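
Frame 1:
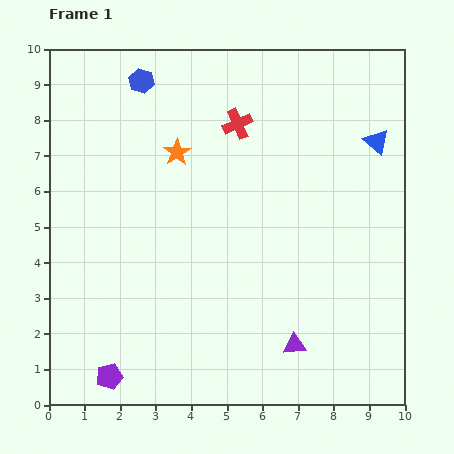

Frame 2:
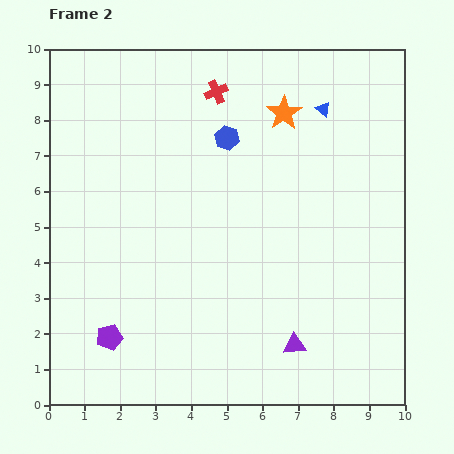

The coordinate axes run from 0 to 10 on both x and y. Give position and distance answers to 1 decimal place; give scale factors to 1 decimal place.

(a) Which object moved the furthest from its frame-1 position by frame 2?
the orange star

(moved 3.2; next 2.9)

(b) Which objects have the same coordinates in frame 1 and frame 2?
the purple triangle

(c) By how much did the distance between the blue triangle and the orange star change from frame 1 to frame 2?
-4.5

Distance in frame 1: 5.6. Distance in frame 2: 1.1.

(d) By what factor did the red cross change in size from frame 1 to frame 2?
0.8×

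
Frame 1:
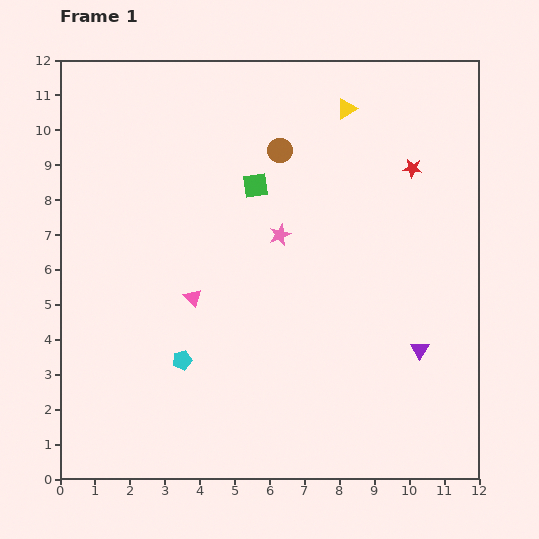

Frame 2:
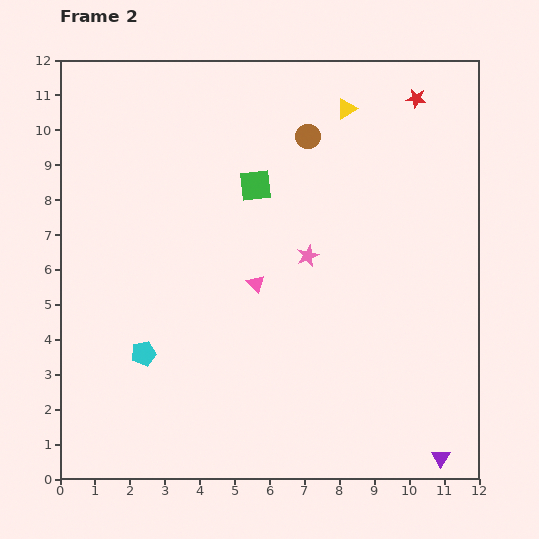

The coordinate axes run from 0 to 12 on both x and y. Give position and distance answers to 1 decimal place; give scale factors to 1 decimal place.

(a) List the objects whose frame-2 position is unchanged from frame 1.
the green square, the yellow triangle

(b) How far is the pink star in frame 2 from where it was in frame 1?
1.0

The pink star moved from (6.3, 7.0) to (7.1, 6.4), a distance of √(0.8² + 0.6²) ≈ 1.0.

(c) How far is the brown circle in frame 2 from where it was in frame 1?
0.9

The brown circle moved from (6.3, 9.4) to (7.1, 9.8), a distance of √(0.8² + 0.4²) ≈ 0.9.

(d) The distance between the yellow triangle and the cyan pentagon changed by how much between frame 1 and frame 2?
+0.5

Distance in frame 1: 8.6. Distance in frame 2: 9.1.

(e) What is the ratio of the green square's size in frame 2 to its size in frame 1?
1.3×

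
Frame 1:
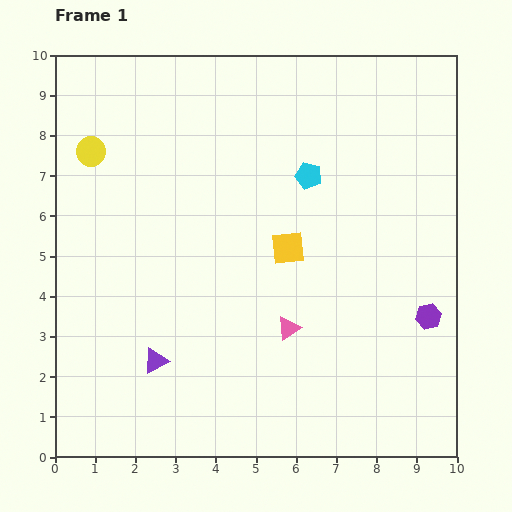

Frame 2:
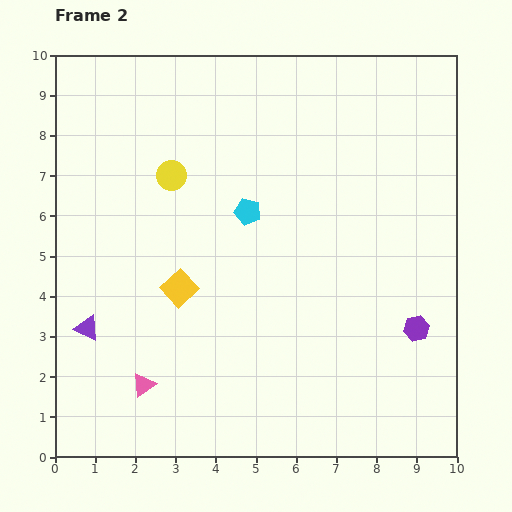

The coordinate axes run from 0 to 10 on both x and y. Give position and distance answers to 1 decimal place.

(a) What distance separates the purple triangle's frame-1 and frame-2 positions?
1.9

The purple triangle moved from (2.5, 2.4) to (0.8, 3.2), a distance of √(1.7² + 0.8²) ≈ 1.9.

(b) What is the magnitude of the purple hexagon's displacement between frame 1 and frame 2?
0.4

The purple hexagon moved from (9.3, 3.5) to (9.0, 3.2), a distance of √(0.3² + 0.3²) ≈ 0.4.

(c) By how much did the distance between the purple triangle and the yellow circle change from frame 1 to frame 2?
-1.1

Distance in frame 1: 5.4. Distance in frame 2: 4.3.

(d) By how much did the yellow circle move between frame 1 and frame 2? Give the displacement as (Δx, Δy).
(2.0, -0.6)

The yellow circle was at (0.9, 7.6) in frame 1 and (2.9, 7.0) in frame 2.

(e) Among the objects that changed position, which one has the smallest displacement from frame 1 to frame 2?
the purple hexagon

(moved 0.4)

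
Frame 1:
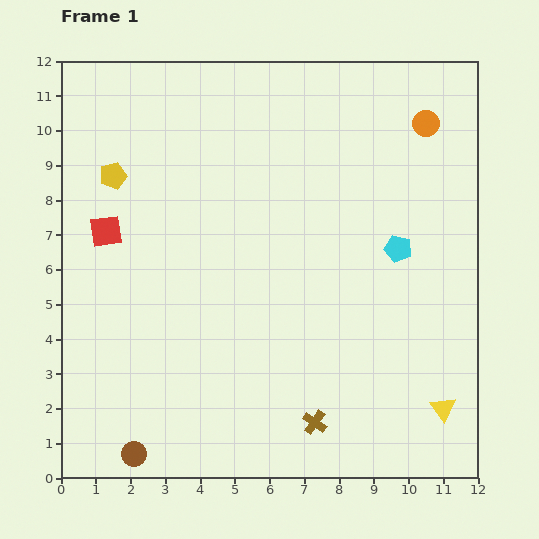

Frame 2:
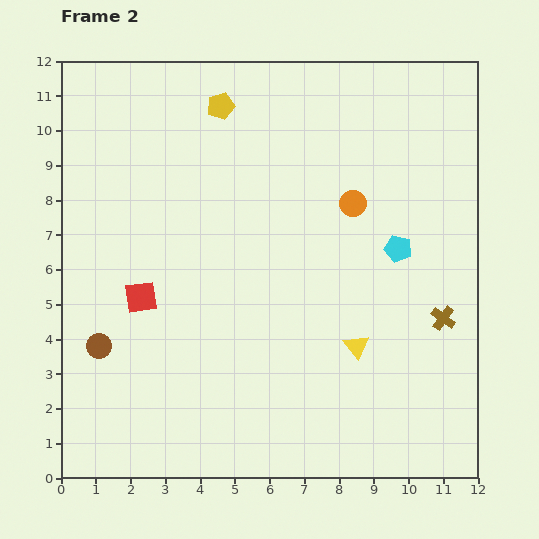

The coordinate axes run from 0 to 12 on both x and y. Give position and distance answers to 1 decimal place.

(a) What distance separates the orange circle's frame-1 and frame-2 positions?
3.1

The orange circle moved from (10.5, 10.2) to (8.4, 7.9), a distance of √(2.1² + 2.3²) ≈ 3.1.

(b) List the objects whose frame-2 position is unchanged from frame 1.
the cyan pentagon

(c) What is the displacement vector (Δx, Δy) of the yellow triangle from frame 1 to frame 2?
(-2.5, 1.8)

The yellow triangle was at (11.0, 2.0) in frame 1 and (8.5, 3.8) in frame 2.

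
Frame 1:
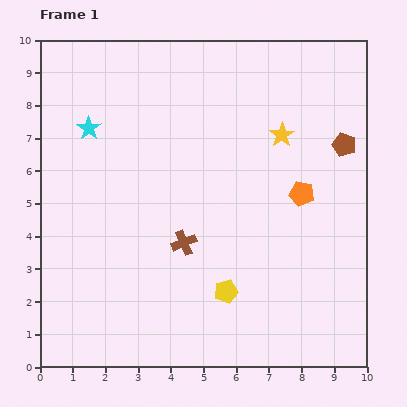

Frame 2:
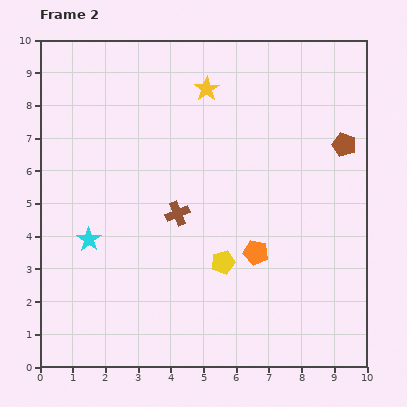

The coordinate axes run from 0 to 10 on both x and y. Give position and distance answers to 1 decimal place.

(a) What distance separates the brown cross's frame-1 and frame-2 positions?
0.9

The brown cross moved from (4.4, 3.8) to (4.2, 4.7), a distance of √(0.2² + 0.9²) ≈ 0.9.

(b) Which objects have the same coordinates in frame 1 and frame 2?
the brown pentagon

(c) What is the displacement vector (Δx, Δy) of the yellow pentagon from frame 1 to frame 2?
(-0.1, 0.9)

The yellow pentagon was at (5.7, 2.3) in frame 1 and (5.6, 3.2) in frame 2.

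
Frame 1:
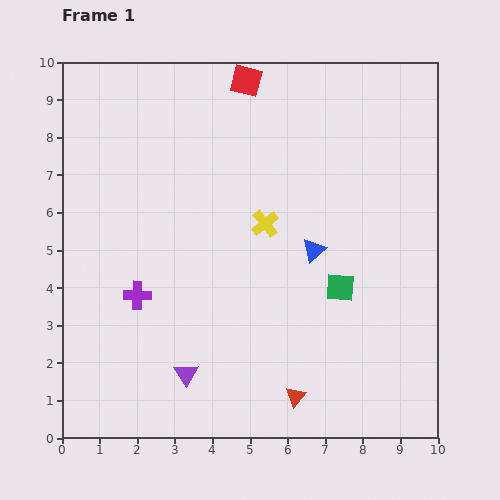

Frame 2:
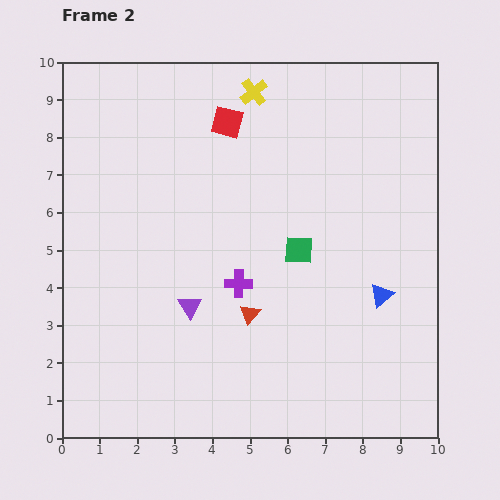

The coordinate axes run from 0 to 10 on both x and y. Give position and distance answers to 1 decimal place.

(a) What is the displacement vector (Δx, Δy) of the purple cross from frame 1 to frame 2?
(2.7, 0.3)

The purple cross was at (2.0, 3.8) in frame 1 and (4.7, 4.1) in frame 2.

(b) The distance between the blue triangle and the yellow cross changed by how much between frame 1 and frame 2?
+4.9

Distance in frame 1: 1.5. Distance in frame 2: 6.4.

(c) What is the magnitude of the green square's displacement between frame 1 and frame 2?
1.5

The green square moved from (7.4, 4.0) to (6.3, 5.0), a distance of √(1.1² + 1.0²) ≈ 1.5.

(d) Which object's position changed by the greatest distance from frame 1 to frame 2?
the yellow cross

(moved 3.5; next 2.7)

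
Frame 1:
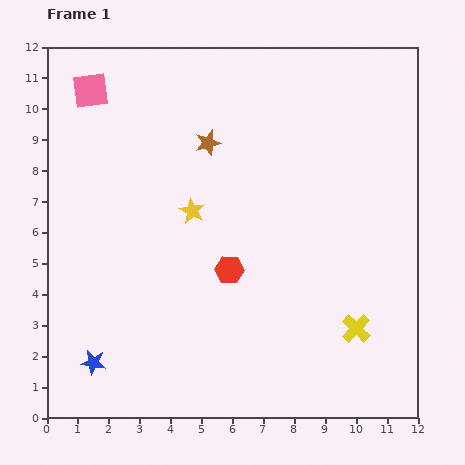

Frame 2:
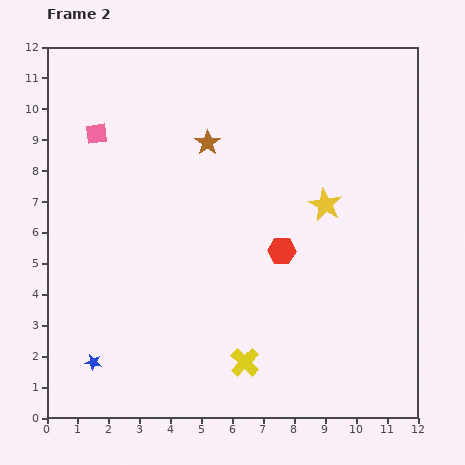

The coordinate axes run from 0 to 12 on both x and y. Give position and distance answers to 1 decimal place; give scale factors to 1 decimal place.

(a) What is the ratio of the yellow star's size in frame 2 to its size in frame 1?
1.3×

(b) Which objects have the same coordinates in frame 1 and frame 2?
the blue star, the brown star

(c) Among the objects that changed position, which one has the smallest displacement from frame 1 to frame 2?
the pink square

(moved 1.4)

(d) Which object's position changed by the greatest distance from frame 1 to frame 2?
the yellow star

(moved 4.3; next 3.8)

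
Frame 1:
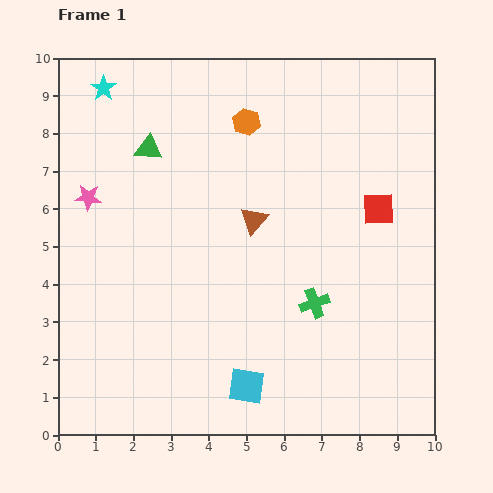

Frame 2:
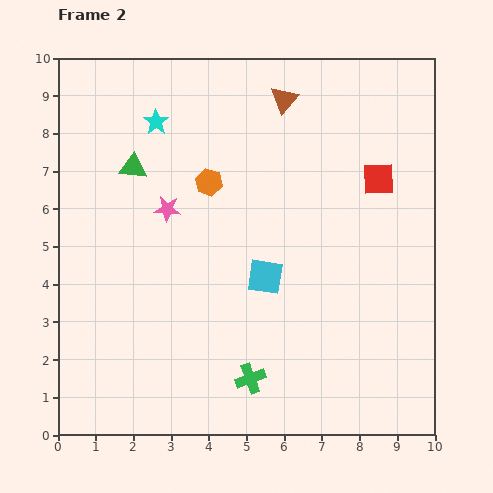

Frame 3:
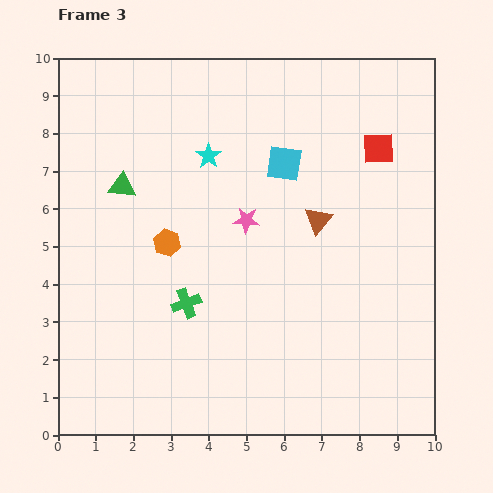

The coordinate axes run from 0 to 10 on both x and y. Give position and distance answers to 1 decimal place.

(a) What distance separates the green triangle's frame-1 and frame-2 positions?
0.6

The green triangle moved from (2.4, 7.6) to (2.0, 7.1), a distance of √(0.4² + 0.5²) ≈ 0.6.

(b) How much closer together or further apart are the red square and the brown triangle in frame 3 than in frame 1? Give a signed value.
-0.8

Distance in frame 1: 3.3. Distance in frame 3: 2.5.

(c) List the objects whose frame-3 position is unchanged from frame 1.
none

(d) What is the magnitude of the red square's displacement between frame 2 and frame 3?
0.8

The red square moved from (8.5, 6.8) to (8.5, 7.6), a distance of √(0.0² + 0.8²) ≈ 0.8.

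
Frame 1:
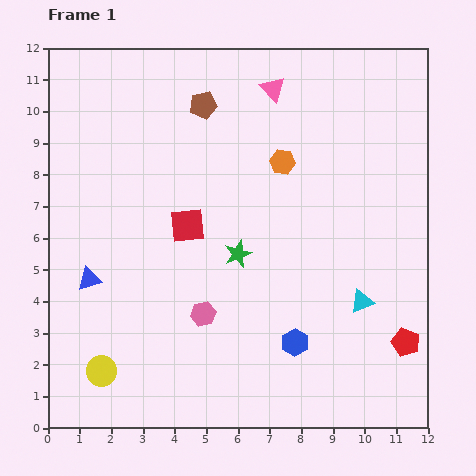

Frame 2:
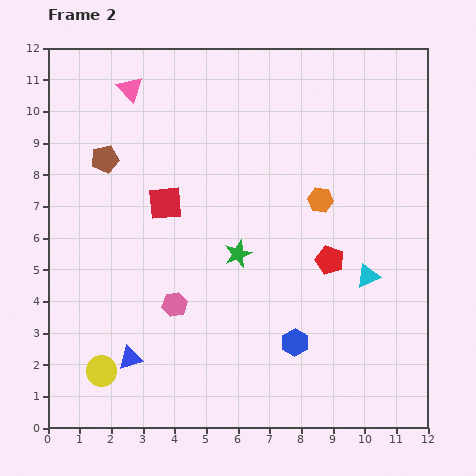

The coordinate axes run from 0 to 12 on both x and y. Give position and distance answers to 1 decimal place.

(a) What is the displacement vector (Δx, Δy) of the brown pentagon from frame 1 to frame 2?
(-3.1, -1.7)

The brown pentagon was at (4.9, 10.2) in frame 1 and (1.8, 8.5) in frame 2.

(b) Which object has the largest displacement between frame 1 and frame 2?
the pink triangle

(moved 4.5; next 3.5)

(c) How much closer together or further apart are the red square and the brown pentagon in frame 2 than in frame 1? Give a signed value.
-1.4

Distance in frame 1: 3.8. Distance in frame 2: 2.4.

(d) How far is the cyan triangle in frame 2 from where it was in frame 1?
0.8

The cyan triangle moved from (9.9, 4.0) to (10.1, 4.8), a distance of √(0.2² + 0.8²) ≈ 0.8.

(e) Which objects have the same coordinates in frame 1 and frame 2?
the green star, the yellow circle, the blue hexagon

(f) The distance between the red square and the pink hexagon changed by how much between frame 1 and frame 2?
+0.4

Distance in frame 1: 2.8. Distance in frame 2: 3.2.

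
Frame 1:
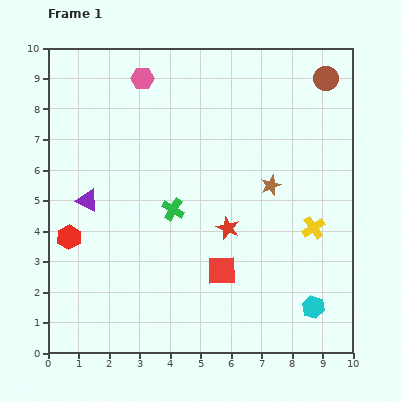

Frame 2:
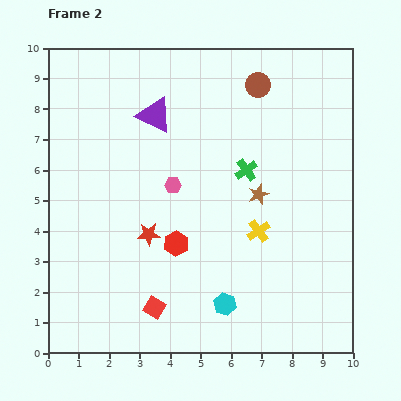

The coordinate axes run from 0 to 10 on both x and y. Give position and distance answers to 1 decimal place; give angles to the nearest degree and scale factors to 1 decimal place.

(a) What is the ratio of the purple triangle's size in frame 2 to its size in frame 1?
1.6×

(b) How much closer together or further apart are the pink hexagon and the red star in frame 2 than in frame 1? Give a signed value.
-3.8

Distance in frame 1: 5.6. Distance in frame 2: 1.8.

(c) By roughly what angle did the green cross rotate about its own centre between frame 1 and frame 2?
24° clockwise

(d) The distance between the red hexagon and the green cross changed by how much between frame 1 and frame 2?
-0.2

Distance in frame 1: 3.5. Distance in frame 2: 3.3.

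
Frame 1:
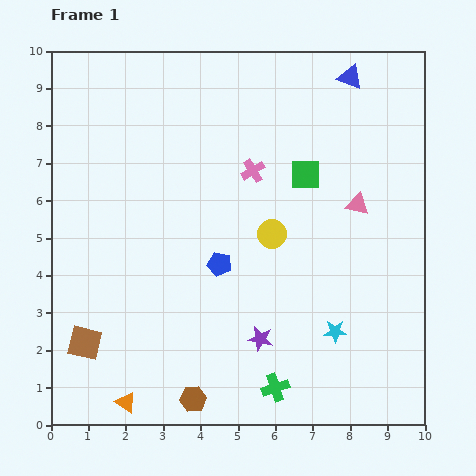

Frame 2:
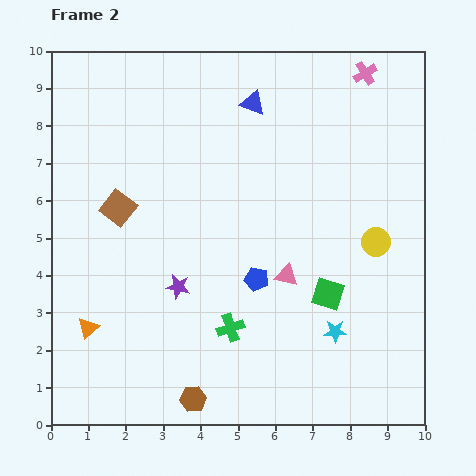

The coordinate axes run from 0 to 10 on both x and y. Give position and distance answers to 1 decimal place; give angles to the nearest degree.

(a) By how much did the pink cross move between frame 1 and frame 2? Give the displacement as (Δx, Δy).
(3.0, 2.6)

The pink cross was at (5.4, 6.8) in frame 1 and (8.4, 9.4) in frame 2.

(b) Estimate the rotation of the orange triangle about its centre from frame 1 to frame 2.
43° clockwise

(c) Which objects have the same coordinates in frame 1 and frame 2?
the brown hexagon, the cyan star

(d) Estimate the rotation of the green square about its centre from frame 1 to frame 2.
16° clockwise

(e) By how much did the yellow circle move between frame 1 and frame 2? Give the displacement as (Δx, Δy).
(2.8, -0.2)

The yellow circle was at (5.9, 5.1) in frame 1 and (8.7, 4.9) in frame 2.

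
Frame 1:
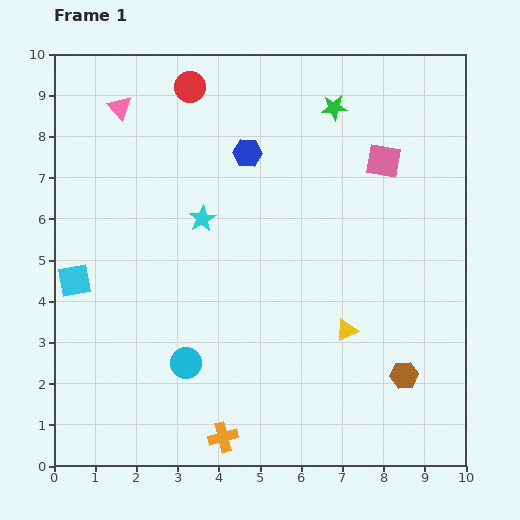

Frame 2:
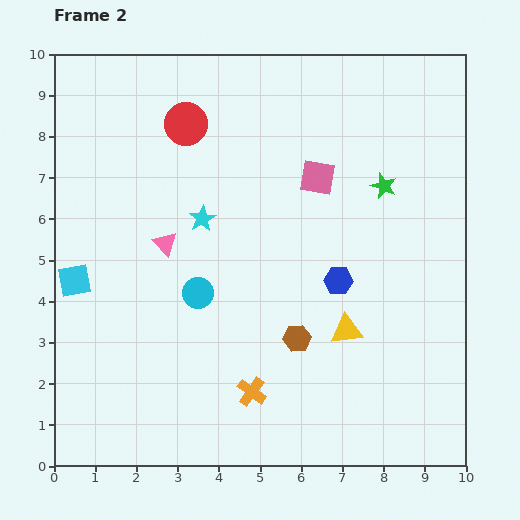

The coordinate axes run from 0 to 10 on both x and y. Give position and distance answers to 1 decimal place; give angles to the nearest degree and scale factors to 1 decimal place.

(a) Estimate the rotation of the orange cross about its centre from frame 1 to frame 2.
40° counter-clockwise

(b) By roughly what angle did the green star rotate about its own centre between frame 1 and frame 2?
25° clockwise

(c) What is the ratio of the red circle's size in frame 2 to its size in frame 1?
1.4×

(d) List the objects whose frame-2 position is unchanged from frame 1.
the cyan star, the cyan square, the yellow triangle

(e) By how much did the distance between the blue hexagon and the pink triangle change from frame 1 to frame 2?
+1.0

Distance in frame 1: 3.3. Distance in frame 2: 4.3.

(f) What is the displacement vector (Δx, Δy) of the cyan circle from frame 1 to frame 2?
(0.3, 1.7)

The cyan circle was at (3.2, 2.5) in frame 1 and (3.5, 4.2) in frame 2.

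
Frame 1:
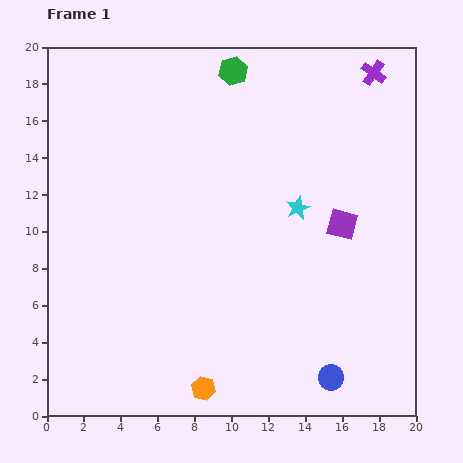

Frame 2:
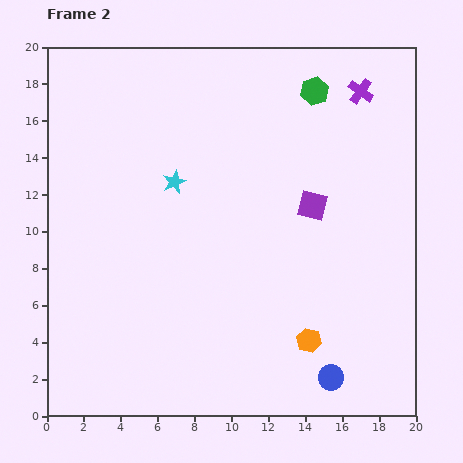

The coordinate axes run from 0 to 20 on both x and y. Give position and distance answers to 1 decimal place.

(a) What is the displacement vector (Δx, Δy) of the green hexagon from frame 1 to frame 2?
(4.4, -1.1)

The green hexagon was at (10.1, 18.7) in frame 1 and (14.5, 17.6) in frame 2.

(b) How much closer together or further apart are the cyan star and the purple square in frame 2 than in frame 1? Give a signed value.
+5.0

Distance in frame 1: 2.6. Distance in frame 2: 7.6.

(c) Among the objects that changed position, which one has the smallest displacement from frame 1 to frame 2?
the purple cross

(moved 1.2)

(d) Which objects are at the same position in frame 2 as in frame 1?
the blue circle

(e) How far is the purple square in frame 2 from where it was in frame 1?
1.9

The purple square moved from (16.0, 10.4) to (14.4, 11.4), a distance of √(1.6² + 1.0²) ≈ 1.9.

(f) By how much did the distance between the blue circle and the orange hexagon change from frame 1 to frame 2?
-4.6

Distance in frame 1: 6.9. Distance in frame 2: 2.3.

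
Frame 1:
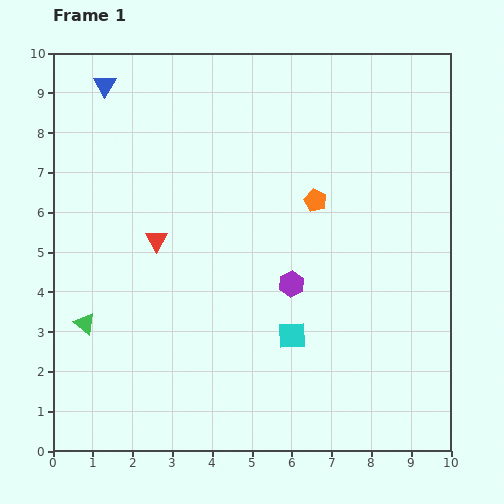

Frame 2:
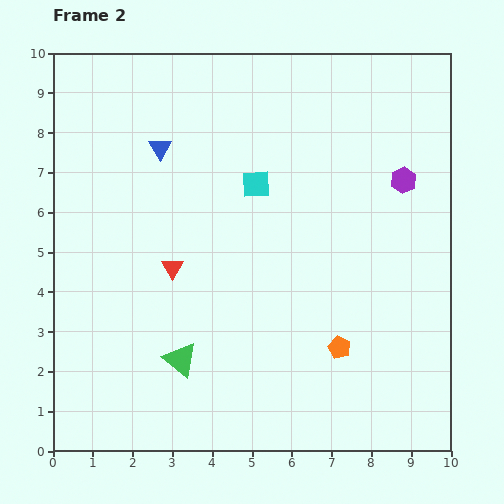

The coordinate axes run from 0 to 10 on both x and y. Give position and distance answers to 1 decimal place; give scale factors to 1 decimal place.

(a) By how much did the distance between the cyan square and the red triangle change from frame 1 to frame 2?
-1.2

Distance in frame 1: 4.2. Distance in frame 2: 3.0.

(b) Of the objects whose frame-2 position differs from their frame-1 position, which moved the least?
the red triangle

(moved 0.8)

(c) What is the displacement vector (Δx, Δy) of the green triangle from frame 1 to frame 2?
(2.4, -0.9)

The green triangle was at (0.8, 3.2) in frame 1 and (3.2, 2.3) in frame 2.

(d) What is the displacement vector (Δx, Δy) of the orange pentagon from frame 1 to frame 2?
(0.6, -3.7)

The orange pentagon was at (6.6, 6.3) in frame 1 and (7.2, 2.6) in frame 2.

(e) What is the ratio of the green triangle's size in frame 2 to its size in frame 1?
1.6×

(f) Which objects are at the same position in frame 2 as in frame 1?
none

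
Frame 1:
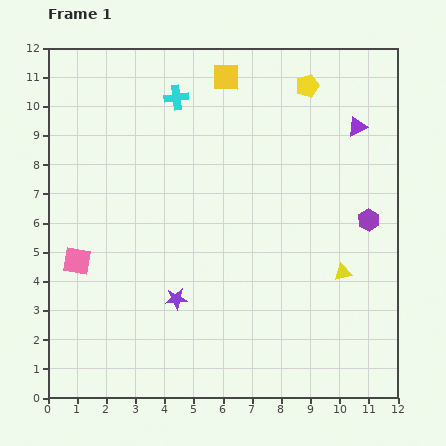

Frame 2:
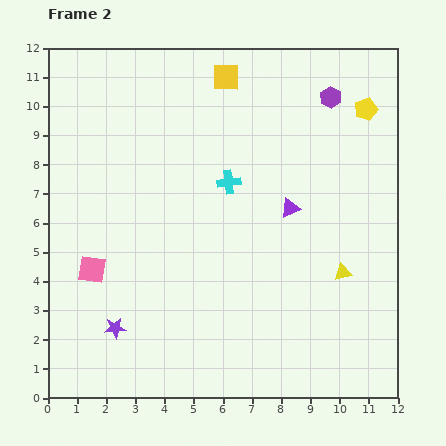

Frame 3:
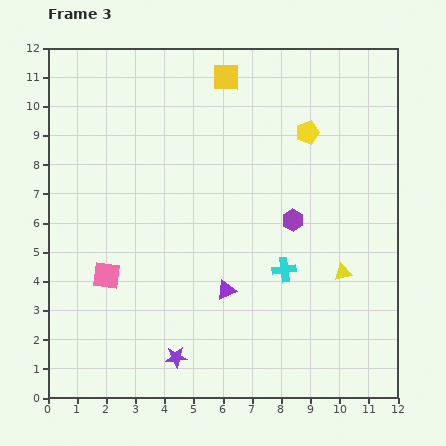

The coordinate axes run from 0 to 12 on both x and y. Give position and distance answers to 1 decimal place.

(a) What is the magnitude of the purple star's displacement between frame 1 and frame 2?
2.3

The purple star moved from (4.4, 3.4) to (2.3, 2.4), a distance of √(2.1² + 1.0²) ≈ 2.3.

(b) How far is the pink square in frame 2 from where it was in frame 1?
0.6

The pink square moved from (1.0, 4.7) to (1.5, 4.4), a distance of √(0.5² + 0.3²) ≈ 0.6.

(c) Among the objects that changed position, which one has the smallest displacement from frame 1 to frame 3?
the pink square

(moved 1.1)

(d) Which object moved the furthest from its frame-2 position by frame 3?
the purple hexagon

(moved 4.4; next 3.6)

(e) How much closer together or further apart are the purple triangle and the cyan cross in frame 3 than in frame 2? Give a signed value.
-0.2

Distance in frame 2: 2.3. Distance in frame 3: 2.1.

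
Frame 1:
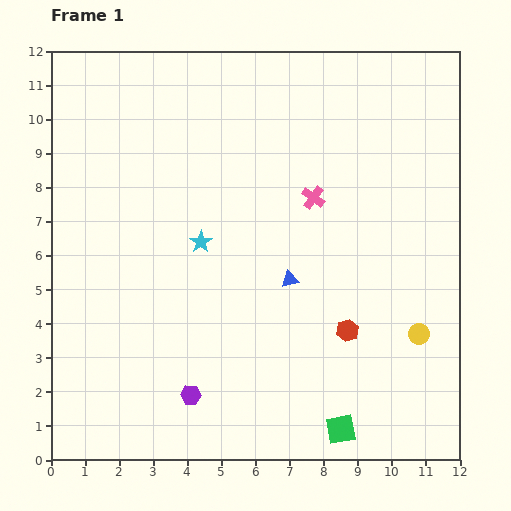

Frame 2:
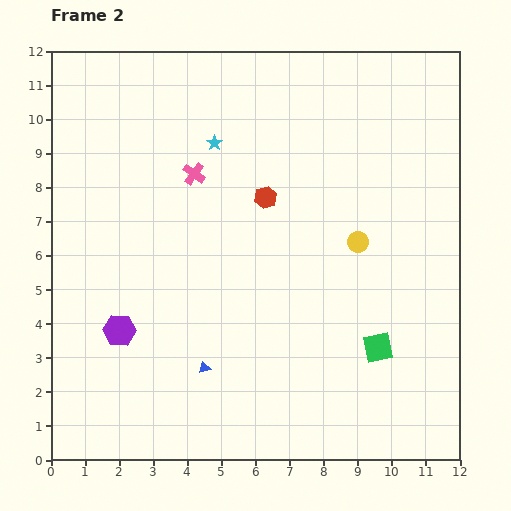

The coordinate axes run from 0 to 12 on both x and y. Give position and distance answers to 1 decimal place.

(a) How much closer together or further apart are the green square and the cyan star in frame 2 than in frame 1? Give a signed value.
+0.8

Distance in frame 1: 6.9. Distance in frame 2: 7.7.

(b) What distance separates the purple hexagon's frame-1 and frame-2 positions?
2.8

The purple hexagon moved from (4.1, 1.9) to (2.0, 3.8), a distance of √(2.1² + 1.9²) ≈ 2.8.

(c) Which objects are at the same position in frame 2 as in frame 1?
none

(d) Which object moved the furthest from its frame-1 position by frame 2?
the red hexagon

(moved 4.6; next 3.6)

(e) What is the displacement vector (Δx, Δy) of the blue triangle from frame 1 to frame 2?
(-2.5, -2.6)

The blue triangle was at (7.0, 5.3) in frame 1 and (4.5, 2.7) in frame 2.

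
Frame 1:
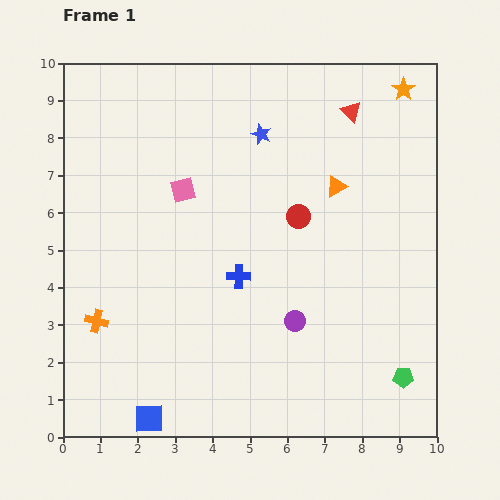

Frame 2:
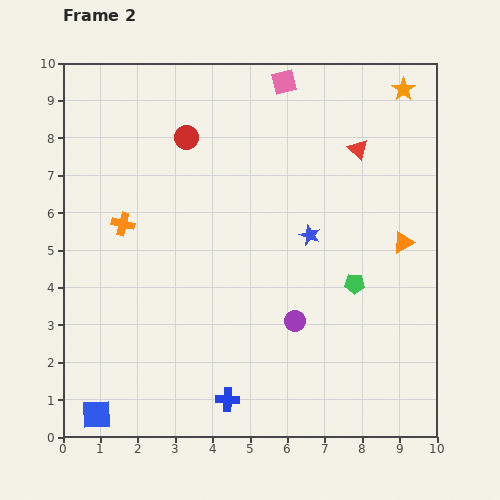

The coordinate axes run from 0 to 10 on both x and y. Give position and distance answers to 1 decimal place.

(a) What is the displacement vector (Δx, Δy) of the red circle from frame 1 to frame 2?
(-3.0, 2.1)

The red circle was at (6.3, 5.9) in frame 1 and (3.3, 8.0) in frame 2.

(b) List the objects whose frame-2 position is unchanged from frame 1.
the purple circle, the orange star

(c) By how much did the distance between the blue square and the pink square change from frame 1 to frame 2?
+4.0

Distance in frame 1: 6.2. Distance in frame 2: 10.2.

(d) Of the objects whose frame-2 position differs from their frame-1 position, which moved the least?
the red triangle

(moved 1.0)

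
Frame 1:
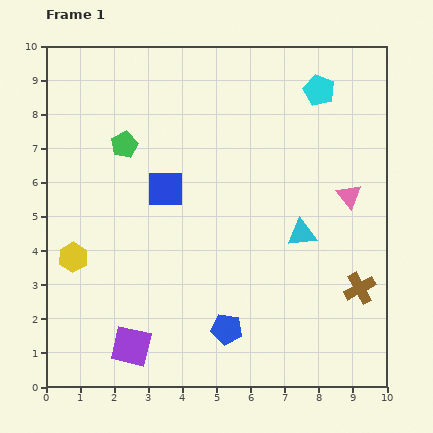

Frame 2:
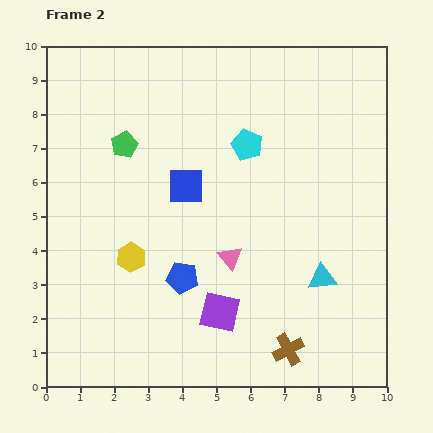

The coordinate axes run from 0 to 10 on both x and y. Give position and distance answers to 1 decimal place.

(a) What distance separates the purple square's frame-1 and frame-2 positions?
2.8

The purple square moved from (2.5, 1.2) to (5.1, 2.2), a distance of √(2.6² + 1.0²) ≈ 2.8.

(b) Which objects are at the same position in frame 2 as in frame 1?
the green pentagon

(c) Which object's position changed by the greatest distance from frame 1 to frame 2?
the pink triangle

(moved 3.9; next 2.8)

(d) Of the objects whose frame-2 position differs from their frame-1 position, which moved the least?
the blue square

(moved 0.6)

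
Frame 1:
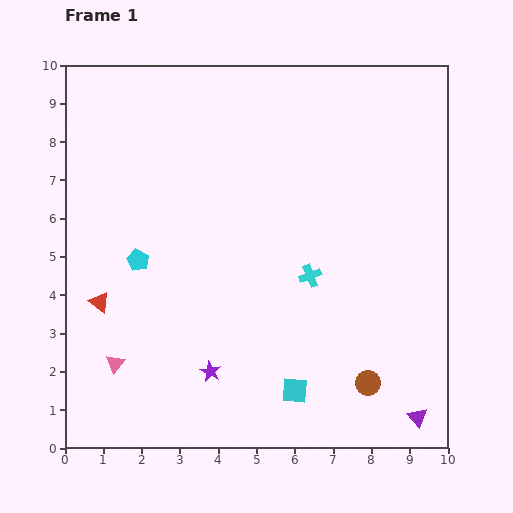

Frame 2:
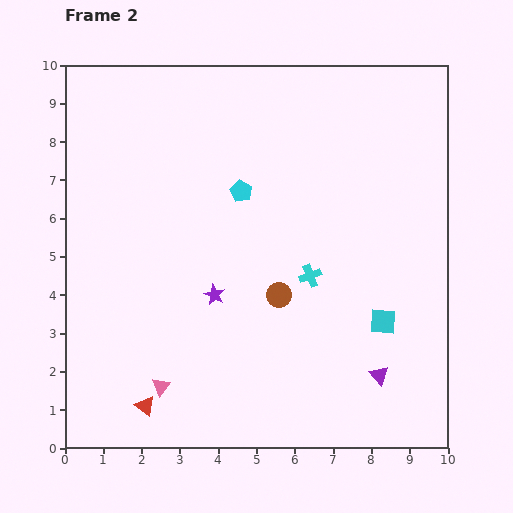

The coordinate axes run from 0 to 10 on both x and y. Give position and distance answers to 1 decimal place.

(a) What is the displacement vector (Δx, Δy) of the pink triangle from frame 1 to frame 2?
(1.2, -0.6)

The pink triangle was at (1.3, 2.2) in frame 1 and (2.5, 1.6) in frame 2.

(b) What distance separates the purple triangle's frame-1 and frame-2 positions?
1.5

The purple triangle moved from (9.2, 0.8) to (8.2, 1.9), a distance of √(1.0² + 1.1²) ≈ 1.5.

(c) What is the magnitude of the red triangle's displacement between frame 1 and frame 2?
3.0

The red triangle moved from (0.9, 3.8) to (2.1, 1.1), a distance of √(1.2² + 2.7²) ≈ 3.0.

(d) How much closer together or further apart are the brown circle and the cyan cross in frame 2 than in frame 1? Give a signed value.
-2.3

Distance in frame 1: 3.2. Distance in frame 2: 0.9.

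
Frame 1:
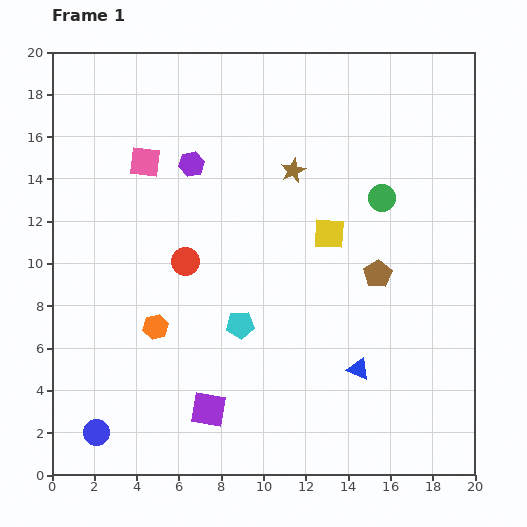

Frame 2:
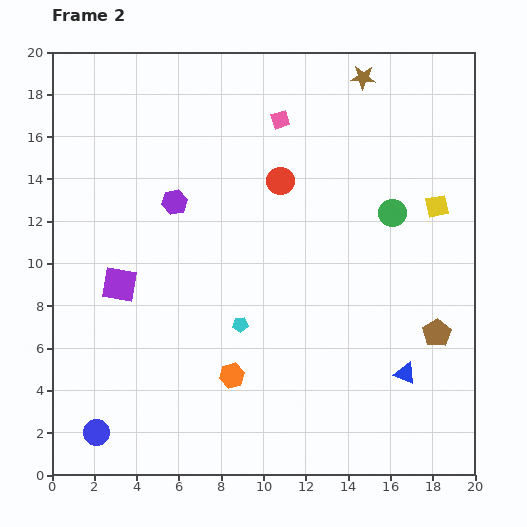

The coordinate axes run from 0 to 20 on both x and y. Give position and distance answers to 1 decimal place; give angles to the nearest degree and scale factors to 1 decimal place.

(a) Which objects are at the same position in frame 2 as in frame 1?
the cyan pentagon, the blue circle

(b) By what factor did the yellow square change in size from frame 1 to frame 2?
0.7×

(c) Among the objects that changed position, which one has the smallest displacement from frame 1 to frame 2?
the green circle

(moved 0.9)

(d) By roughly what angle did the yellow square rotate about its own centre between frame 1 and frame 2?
15° counter-clockwise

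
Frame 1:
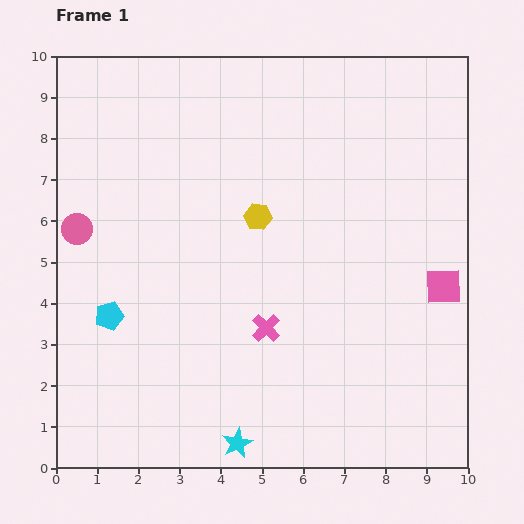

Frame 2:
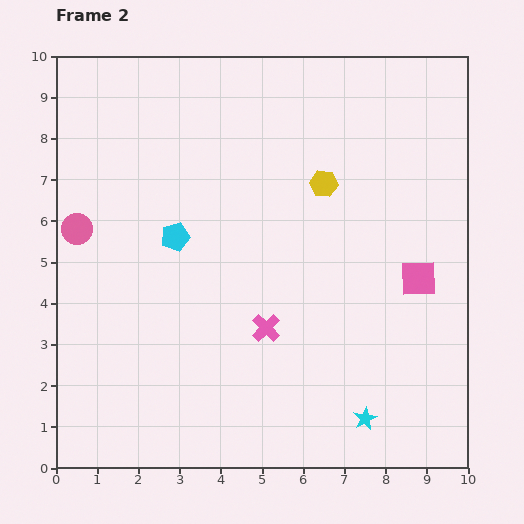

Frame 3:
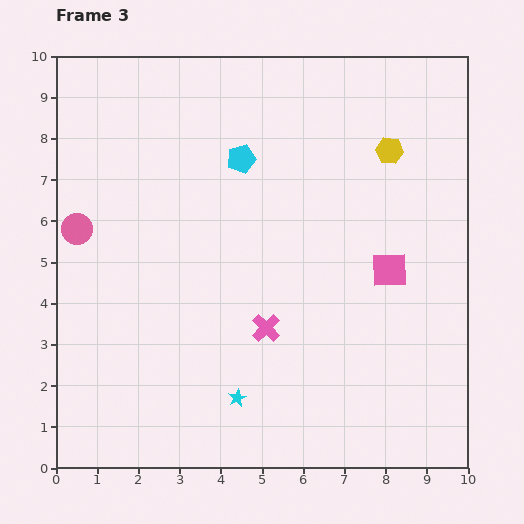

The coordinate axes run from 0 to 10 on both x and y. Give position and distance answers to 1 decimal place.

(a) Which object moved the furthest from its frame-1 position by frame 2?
the cyan star

(moved 3.2; next 2.5)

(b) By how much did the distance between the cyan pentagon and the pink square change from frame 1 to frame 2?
-2.1

Distance in frame 1: 8.1. Distance in frame 2: 6.0.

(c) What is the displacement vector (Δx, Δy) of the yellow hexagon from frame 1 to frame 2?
(1.6, 0.8)

The yellow hexagon was at (4.9, 6.1) in frame 1 and (6.5, 6.9) in frame 2.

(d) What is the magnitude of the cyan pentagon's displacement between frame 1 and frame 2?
2.5

The cyan pentagon moved from (1.3, 3.7) to (2.9, 5.6), a distance of √(1.6² + 1.9²) ≈ 2.5.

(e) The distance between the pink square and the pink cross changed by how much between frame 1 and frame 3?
-1.1

Distance in frame 1: 4.4. Distance in frame 3: 3.3.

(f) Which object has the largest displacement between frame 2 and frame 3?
the cyan star

(moved 3.1; next 2.5)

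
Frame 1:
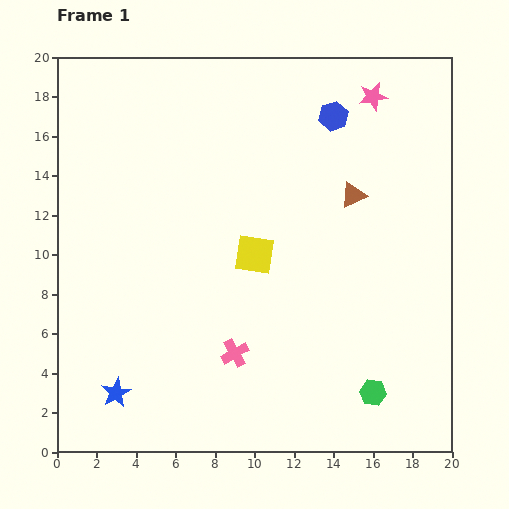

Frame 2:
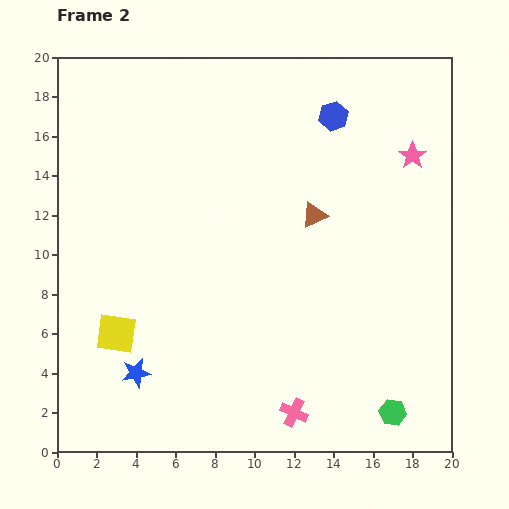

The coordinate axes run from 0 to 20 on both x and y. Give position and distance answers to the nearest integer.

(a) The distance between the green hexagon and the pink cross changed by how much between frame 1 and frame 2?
-2

Distance in frame 1: 7. Distance in frame 2: 5.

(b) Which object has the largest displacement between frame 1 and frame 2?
the yellow square

(moved 8; next 4)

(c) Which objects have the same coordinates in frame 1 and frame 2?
the blue hexagon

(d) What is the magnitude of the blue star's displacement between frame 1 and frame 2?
1

The blue star moved from (3, 3) to (4, 4), a distance of √(1² + 1²) ≈ 1.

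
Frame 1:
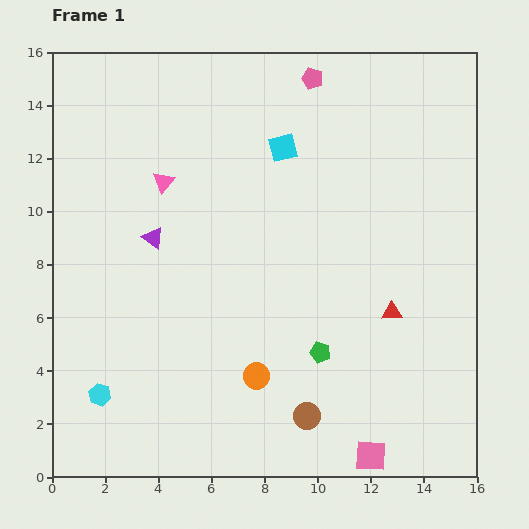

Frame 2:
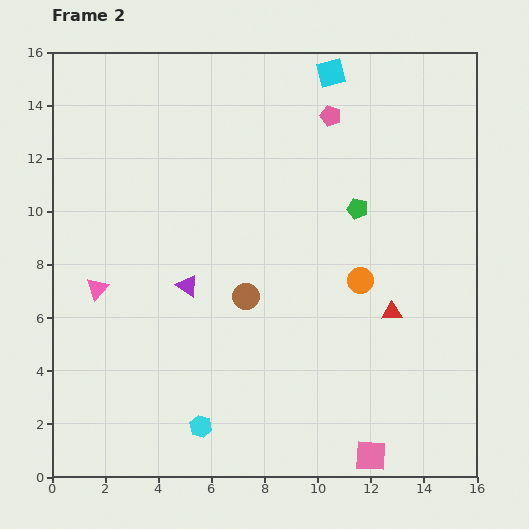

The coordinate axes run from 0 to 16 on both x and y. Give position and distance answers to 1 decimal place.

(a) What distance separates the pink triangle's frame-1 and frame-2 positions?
4.7

The pink triangle moved from (4.2, 11.1) to (1.7, 7.1), a distance of √(2.5² + 4.0²) ≈ 4.7.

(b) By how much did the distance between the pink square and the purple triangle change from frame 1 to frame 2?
-2.2

Distance in frame 1: 11.6. Distance in frame 2: 9.4.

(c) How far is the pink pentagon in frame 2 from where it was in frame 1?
1.6

The pink pentagon moved from (9.8, 15.0) to (10.5, 13.6), a distance of √(0.7² + 1.4²) ≈ 1.6.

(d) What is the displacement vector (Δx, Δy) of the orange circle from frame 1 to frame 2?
(3.9, 3.6)

The orange circle was at (7.7, 3.8) in frame 1 and (11.6, 7.4) in frame 2.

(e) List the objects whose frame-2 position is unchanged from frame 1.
the pink square, the red triangle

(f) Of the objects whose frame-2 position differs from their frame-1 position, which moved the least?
the pink pentagon

(moved 1.6)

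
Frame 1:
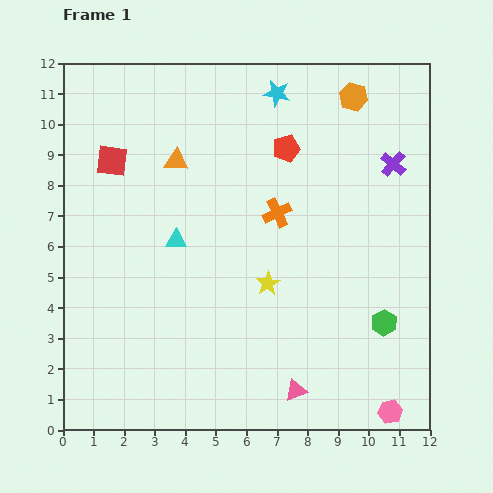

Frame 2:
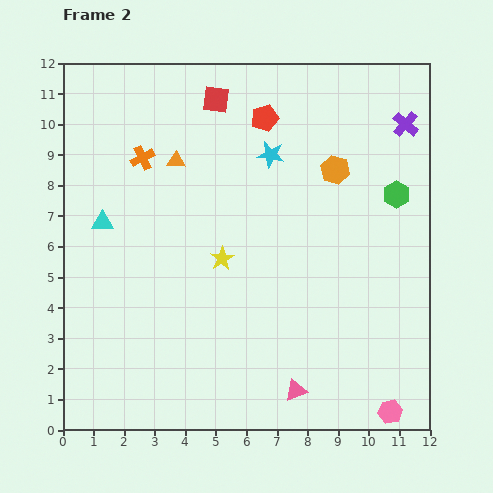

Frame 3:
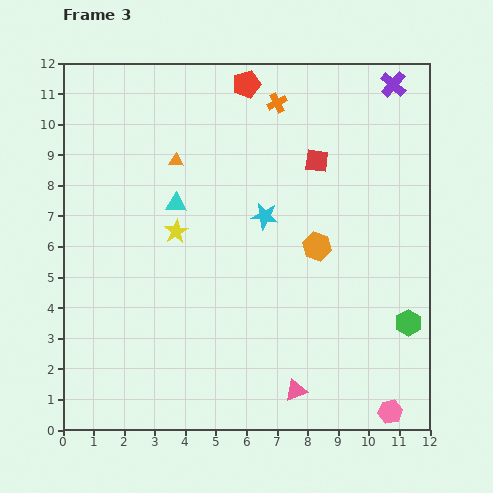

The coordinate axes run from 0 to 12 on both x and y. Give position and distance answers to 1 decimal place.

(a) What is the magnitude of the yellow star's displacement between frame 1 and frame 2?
1.7

The yellow star moved from (6.7, 4.8) to (5.2, 5.6), a distance of √(1.5² + 0.8²) ≈ 1.7.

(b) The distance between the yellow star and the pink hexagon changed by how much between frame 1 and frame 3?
+3.4

Distance in frame 1: 5.8. Distance in frame 3: 9.2.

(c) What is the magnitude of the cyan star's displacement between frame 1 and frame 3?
4.0

The cyan star moved from (7.0, 11.0) to (6.6, 7.0), a distance of √(0.4² + 4.0²) ≈ 4.0.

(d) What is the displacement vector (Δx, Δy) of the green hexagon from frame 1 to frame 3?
(0.8, 0.0)

The green hexagon was at (10.5, 3.5) in frame 1 and (11.3, 3.5) in frame 3.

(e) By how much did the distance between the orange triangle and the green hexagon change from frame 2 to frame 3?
+2.0

Distance in frame 2: 7.3. Distance in frame 3: 9.3.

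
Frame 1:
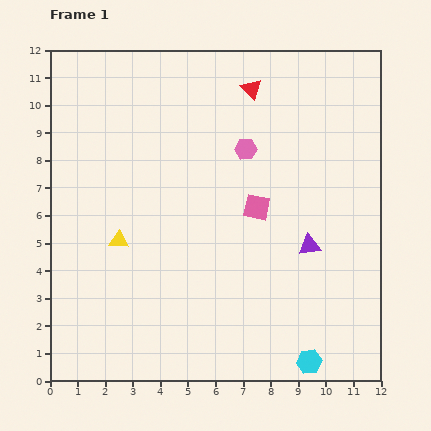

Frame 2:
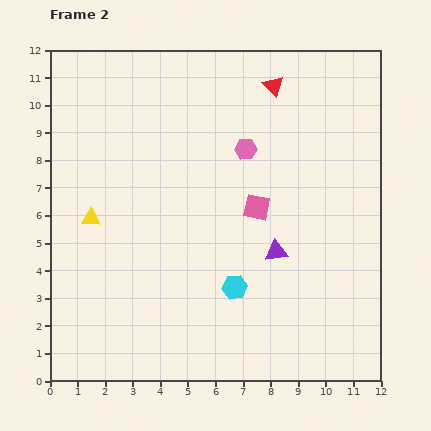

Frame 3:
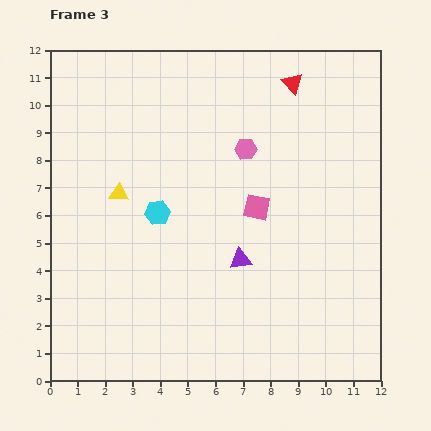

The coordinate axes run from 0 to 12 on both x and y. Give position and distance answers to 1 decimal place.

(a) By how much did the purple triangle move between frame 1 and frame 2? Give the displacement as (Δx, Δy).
(-1.2, -0.2)

The purple triangle was at (9.4, 4.9) in frame 1 and (8.2, 4.7) in frame 2.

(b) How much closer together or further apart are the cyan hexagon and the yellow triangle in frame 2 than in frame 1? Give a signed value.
-2.4

Distance in frame 1: 8.2. Distance in frame 2: 5.8.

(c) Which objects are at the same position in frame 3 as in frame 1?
the pink square, the pink hexagon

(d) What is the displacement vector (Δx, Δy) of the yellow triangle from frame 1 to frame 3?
(0.0, 1.7)

The yellow triangle was at (2.5, 5.1) in frame 1 and (2.5, 6.8) in frame 3.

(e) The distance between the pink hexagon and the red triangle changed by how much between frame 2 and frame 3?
+0.4

Distance in frame 2: 2.5. Distance in frame 3: 2.9.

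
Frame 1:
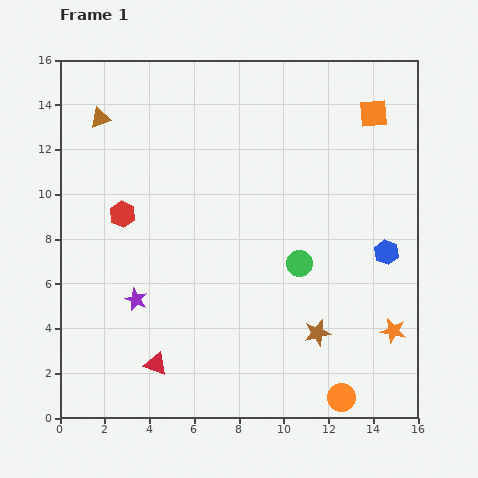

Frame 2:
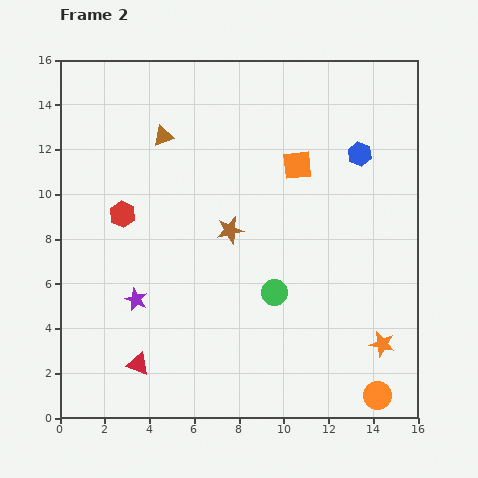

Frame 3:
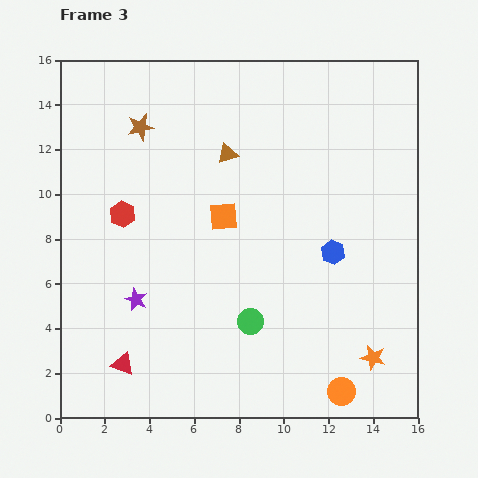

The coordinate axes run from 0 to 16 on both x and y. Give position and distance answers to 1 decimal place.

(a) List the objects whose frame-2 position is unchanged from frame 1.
the purple star, the red hexagon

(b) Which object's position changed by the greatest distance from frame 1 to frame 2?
the brown star

(moved 6.0; next 4.6)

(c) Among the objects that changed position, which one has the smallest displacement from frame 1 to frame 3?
the orange circle

(moved 0.3)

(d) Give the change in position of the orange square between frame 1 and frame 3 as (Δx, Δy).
(-6.7, -4.6)

The orange square was at (14.0, 13.6) in frame 1 and (7.3, 9.0) in frame 3.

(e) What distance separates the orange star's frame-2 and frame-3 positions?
0.7

The orange star moved from (14.4, 3.3) to (14.0, 2.7), a distance of √(0.4² + 0.6²) ≈ 0.7.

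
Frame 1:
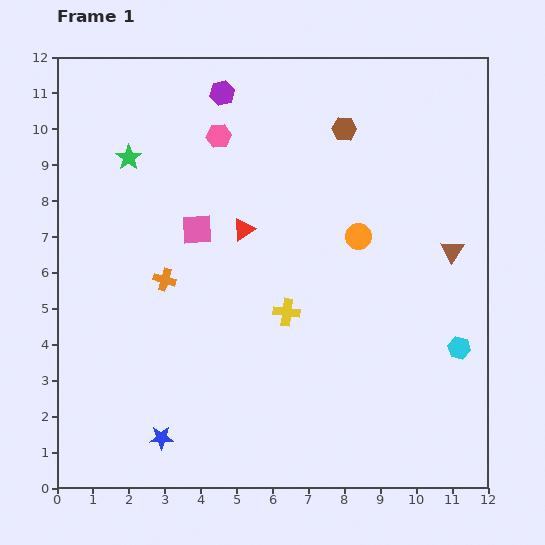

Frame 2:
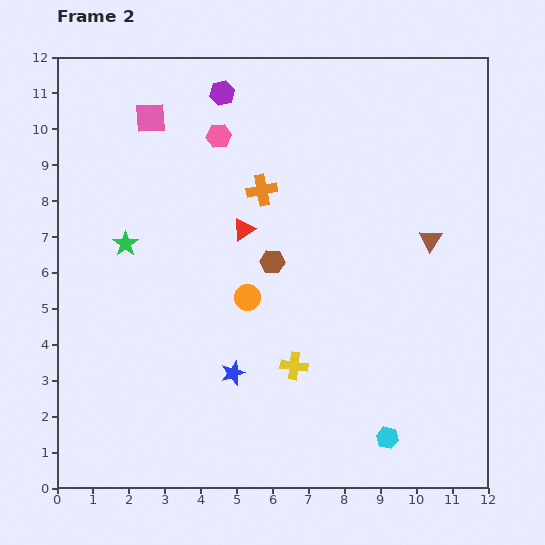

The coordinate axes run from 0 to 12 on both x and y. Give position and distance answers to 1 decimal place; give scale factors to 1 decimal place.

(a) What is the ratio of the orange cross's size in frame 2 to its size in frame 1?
1.3×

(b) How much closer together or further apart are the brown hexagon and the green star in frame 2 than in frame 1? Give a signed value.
-2.0

Distance in frame 1: 6.1. Distance in frame 2: 4.1.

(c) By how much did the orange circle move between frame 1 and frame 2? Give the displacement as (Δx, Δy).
(-3.1, -1.7)

The orange circle was at (8.4, 7.0) in frame 1 and (5.3, 5.3) in frame 2.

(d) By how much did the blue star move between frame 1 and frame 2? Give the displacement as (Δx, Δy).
(2.0, 1.8)

The blue star was at (2.9, 1.4) in frame 1 and (4.9, 3.2) in frame 2.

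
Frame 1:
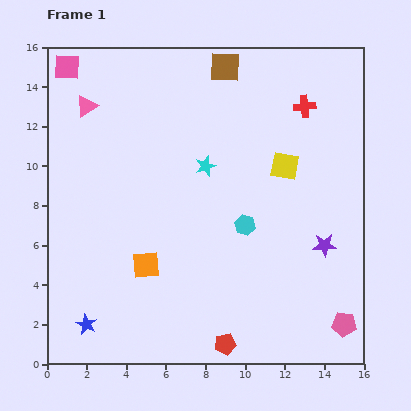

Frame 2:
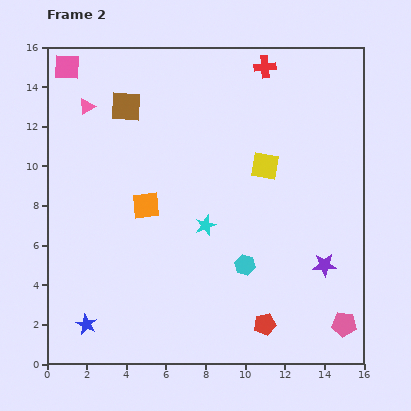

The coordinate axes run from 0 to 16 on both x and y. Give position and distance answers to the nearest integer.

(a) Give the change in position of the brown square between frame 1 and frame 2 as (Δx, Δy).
(-5, -2)

The brown square was at (9, 15) in frame 1 and (4, 13) in frame 2.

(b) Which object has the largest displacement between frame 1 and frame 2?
the brown square

(moved 5; next 3)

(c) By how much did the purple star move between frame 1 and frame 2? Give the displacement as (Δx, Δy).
(0, -1)

The purple star was at (14, 6) in frame 1 and (14, 5) in frame 2.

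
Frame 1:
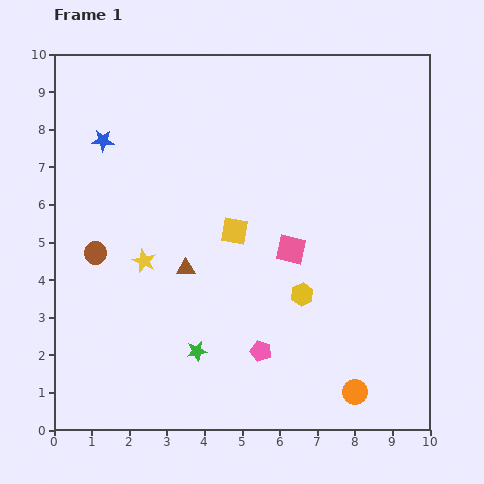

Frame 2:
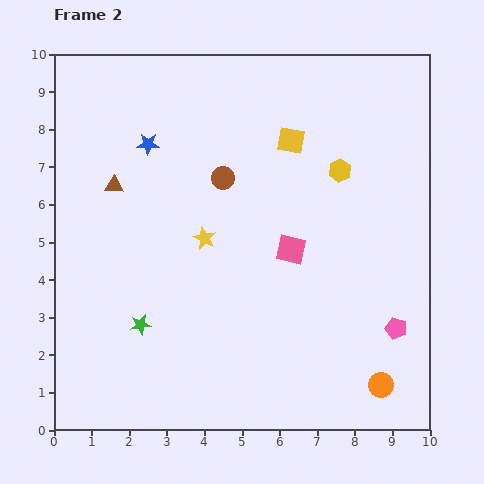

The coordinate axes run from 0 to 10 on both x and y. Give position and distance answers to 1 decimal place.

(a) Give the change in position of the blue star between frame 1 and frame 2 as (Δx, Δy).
(1.2, -0.1)

The blue star was at (1.3, 7.7) in frame 1 and (2.5, 7.6) in frame 2.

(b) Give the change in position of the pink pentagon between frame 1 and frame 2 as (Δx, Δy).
(3.6, 0.6)

The pink pentagon was at (5.5, 2.1) in frame 1 and (9.1, 2.7) in frame 2.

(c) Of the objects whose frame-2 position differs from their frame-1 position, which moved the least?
the orange circle

(moved 0.7)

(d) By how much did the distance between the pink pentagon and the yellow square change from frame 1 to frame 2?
+2.4

Distance in frame 1: 3.3. Distance in frame 2: 5.7.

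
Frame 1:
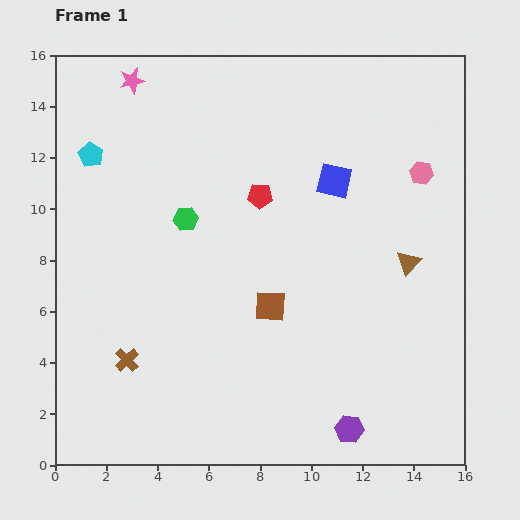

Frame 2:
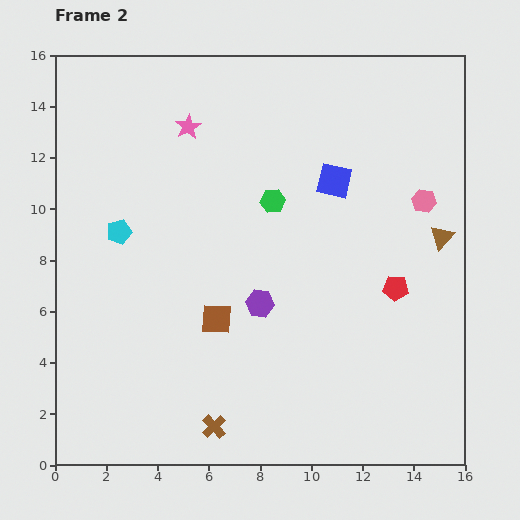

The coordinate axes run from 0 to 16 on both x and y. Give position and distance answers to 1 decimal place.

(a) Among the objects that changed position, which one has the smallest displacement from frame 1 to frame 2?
the pink hexagon

(moved 1.1)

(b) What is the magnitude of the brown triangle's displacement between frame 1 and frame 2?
1.6

The brown triangle moved from (13.8, 7.9) to (15.1, 8.9), a distance of √(1.3² + 1.0²) ≈ 1.6.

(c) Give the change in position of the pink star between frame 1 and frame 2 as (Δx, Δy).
(2.2, -1.8)

The pink star was at (3.0, 15.0) in frame 1 and (5.2, 13.2) in frame 2.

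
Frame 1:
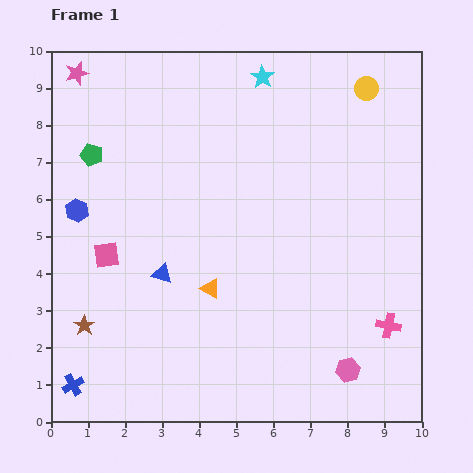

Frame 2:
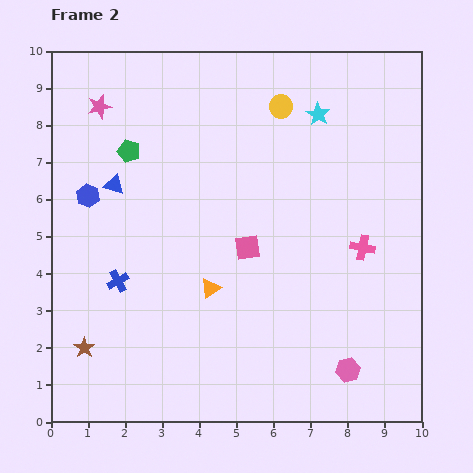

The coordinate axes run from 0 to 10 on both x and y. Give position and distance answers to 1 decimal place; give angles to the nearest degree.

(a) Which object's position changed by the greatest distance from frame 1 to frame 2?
the pink square

(moved 3.8; next 3.0)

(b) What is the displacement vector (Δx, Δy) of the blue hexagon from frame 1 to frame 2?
(0.3, 0.4)

The blue hexagon was at (0.7, 5.7) in frame 1 and (1.0, 6.1) in frame 2.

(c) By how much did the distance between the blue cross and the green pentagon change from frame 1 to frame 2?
-2.7

Distance in frame 1: 6.2. Distance in frame 2: 3.5.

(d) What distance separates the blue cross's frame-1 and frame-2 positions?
3.0

The blue cross moved from (0.6, 1.0) to (1.8, 3.8), a distance of √(1.2² + 2.8²) ≈ 3.0.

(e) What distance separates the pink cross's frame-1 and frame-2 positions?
2.2

The pink cross moved from (9.1, 2.6) to (8.4, 4.7), a distance of √(0.7² + 2.1²) ≈ 2.2.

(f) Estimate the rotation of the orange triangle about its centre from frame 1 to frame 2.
54° clockwise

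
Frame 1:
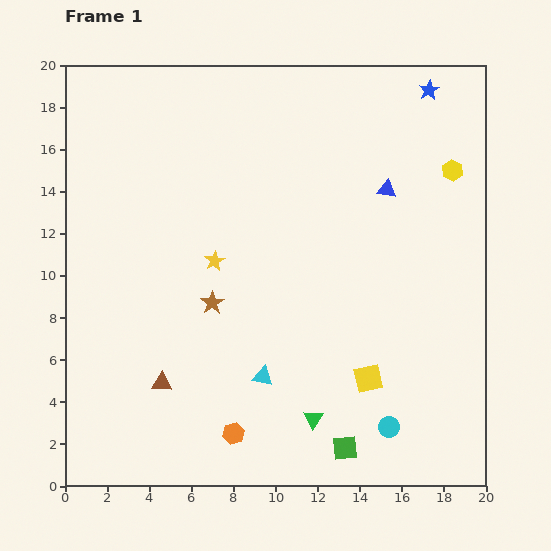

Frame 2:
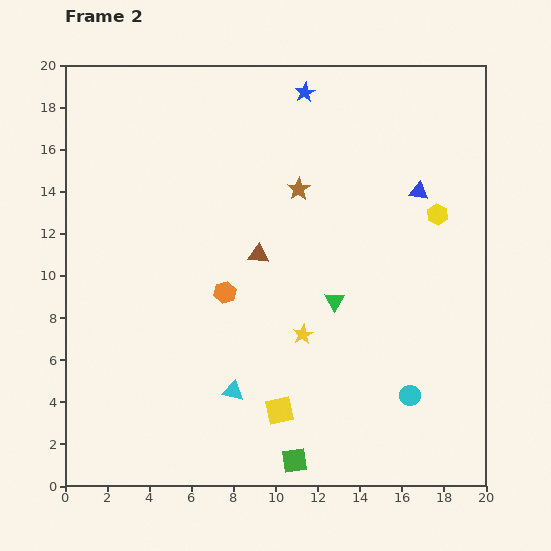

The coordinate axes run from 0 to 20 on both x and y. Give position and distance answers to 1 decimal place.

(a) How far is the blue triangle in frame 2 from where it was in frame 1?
1.5

The blue triangle moved from (15.3, 14.1) to (16.8, 14.0), a distance of √(1.5² + 0.1²) ≈ 1.5.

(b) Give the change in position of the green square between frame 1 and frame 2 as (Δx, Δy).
(-2.4, -0.6)

The green square was at (13.3, 1.8) in frame 1 and (10.9, 1.2) in frame 2.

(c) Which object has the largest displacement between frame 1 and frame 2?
the brown triangle

(moved 7.6; next 6.8)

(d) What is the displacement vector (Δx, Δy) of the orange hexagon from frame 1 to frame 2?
(-0.4, 6.7)

The orange hexagon was at (8.0, 2.5) in frame 1 and (7.6, 9.2) in frame 2.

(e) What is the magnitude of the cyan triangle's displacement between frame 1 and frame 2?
1.6

The cyan triangle moved from (9.4, 5.2) to (8.0, 4.5), a distance of √(1.4² + 0.7²) ≈ 1.6.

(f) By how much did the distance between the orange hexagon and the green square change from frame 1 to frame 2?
+3.4

Distance in frame 1: 5.3. Distance in frame 2: 8.7.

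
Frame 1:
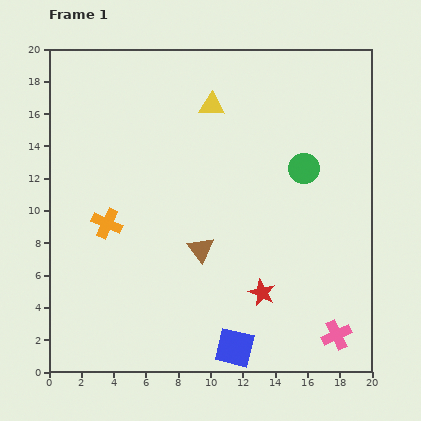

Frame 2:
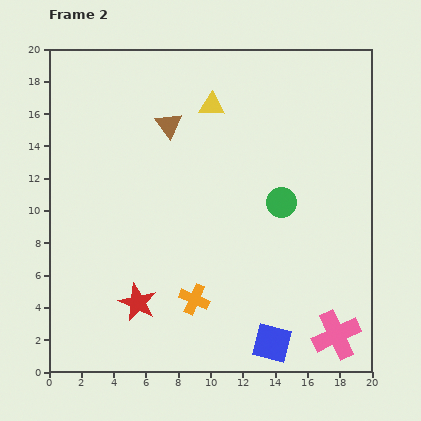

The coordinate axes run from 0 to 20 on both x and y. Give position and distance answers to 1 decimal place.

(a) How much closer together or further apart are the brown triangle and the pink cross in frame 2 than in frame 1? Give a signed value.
+6.7

Distance in frame 1: 9.9. Distance in frame 2: 16.6.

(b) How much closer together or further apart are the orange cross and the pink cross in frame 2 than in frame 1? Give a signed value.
-6.7

Distance in frame 1: 15.8. Distance in frame 2: 9.1.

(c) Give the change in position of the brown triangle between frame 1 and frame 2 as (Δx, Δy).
(-2.0, 7.7)

The brown triangle was at (9.4, 7.6) in frame 1 and (7.4, 15.3) in frame 2.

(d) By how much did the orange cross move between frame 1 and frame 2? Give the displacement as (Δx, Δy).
(5.4, -4.7)

The orange cross was at (3.6, 9.2) in frame 1 and (9.0, 4.5) in frame 2.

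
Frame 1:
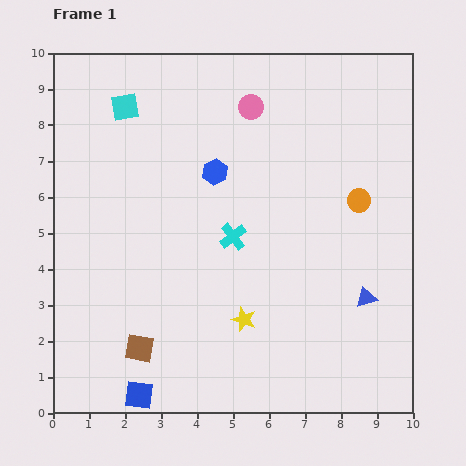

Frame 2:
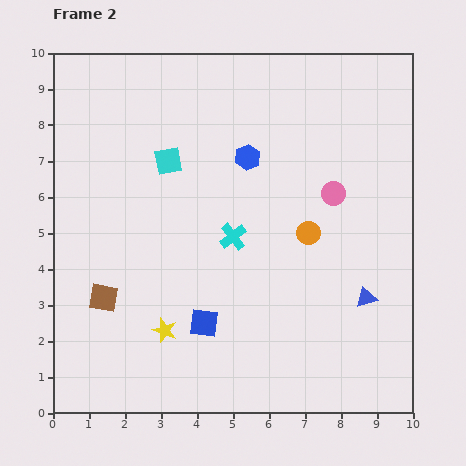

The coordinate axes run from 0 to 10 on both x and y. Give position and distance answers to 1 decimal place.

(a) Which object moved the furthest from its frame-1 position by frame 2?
the pink circle

(moved 3.3; next 2.7)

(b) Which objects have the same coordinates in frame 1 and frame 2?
the blue triangle, the cyan cross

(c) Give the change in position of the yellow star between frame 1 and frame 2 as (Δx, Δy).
(-2.2, -0.3)

The yellow star was at (5.3, 2.6) in frame 1 and (3.1, 2.3) in frame 2.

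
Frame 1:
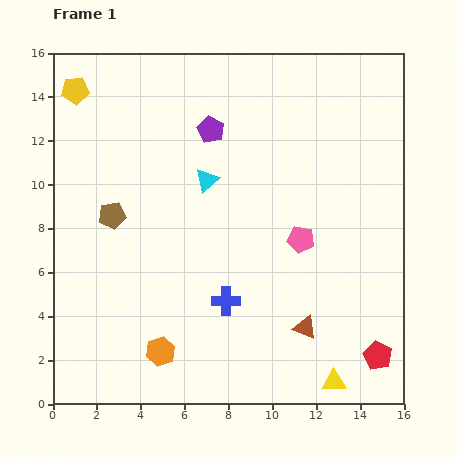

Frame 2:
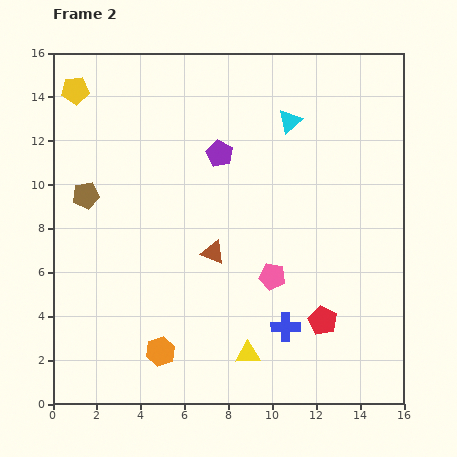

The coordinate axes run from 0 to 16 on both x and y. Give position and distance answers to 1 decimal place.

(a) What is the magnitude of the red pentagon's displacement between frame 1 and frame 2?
3.0

The red pentagon moved from (14.8, 2.2) to (12.3, 3.8), a distance of √(2.5² + 1.6²) ≈ 3.0.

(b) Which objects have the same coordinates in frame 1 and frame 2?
the orange hexagon, the yellow pentagon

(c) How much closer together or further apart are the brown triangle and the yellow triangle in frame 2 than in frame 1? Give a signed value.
+2.1

Distance in frame 1: 2.8. Distance in frame 2: 4.9.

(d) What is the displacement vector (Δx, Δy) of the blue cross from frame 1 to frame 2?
(2.7, -1.2)

The blue cross was at (7.9, 4.7) in frame 1 and (10.6, 3.5) in frame 2.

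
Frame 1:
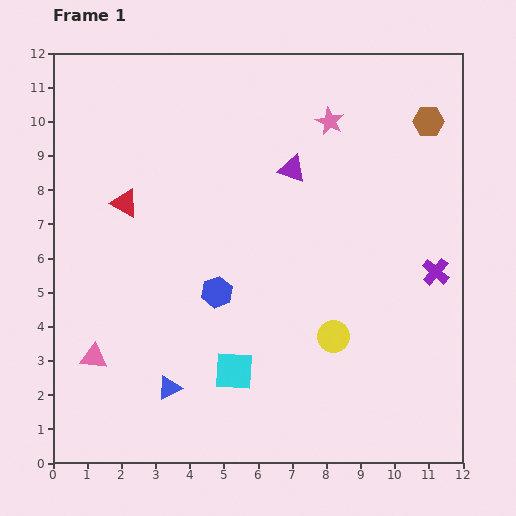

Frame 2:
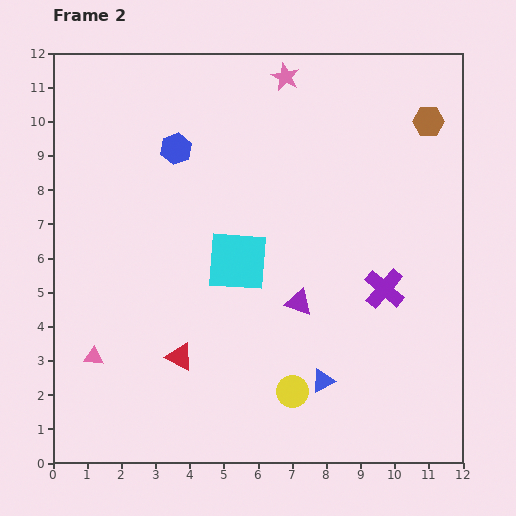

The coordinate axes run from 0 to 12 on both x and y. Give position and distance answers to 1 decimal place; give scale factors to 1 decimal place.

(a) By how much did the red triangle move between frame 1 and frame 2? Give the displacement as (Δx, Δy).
(1.6, -4.5)

The red triangle was at (2.1, 7.6) in frame 1 and (3.7, 3.1) in frame 2.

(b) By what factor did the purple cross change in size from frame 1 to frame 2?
1.5×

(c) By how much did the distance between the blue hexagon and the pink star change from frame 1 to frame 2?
-2.2

Distance in frame 1: 6.0. Distance in frame 2: 3.8.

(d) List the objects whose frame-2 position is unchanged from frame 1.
the pink triangle, the brown hexagon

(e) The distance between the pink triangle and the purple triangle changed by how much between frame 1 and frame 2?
-1.8

Distance in frame 1: 8.0. Distance in frame 2: 6.2.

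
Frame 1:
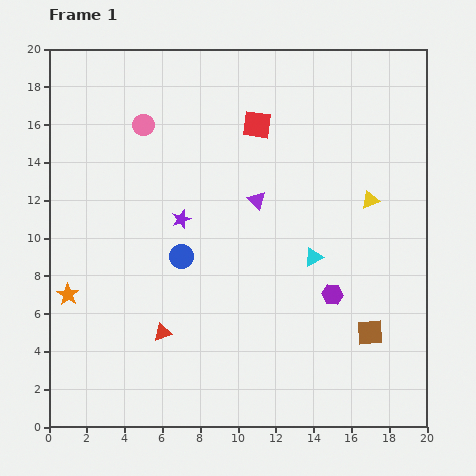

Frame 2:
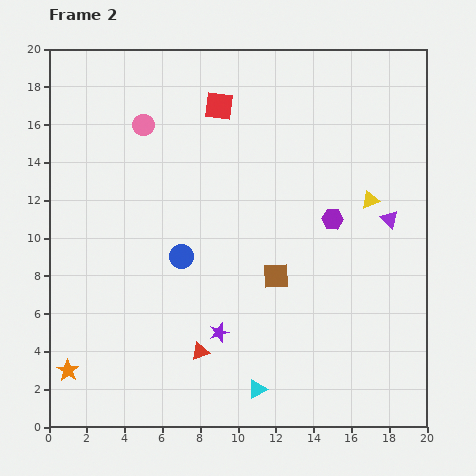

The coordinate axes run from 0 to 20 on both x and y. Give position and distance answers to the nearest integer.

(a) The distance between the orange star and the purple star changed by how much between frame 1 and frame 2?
+1

Distance in frame 1: 7. Distance in frame 2: 8.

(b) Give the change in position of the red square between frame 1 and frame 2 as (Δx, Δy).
(-2, 1)

The red square was at (11, 16) in frame 1 and (9, 17) in frame 2.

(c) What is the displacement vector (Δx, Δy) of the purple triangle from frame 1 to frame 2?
(7, -1)

The purple triangle was at (11, 12) in frame 1 and (18, 11) in frame 2.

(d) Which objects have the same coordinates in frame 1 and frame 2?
the blue circle, the yellow triangle, the pink circle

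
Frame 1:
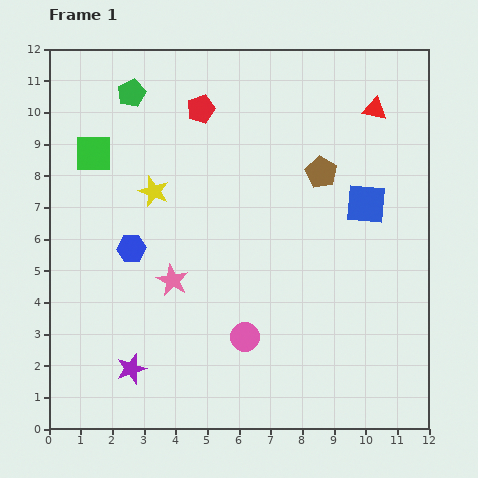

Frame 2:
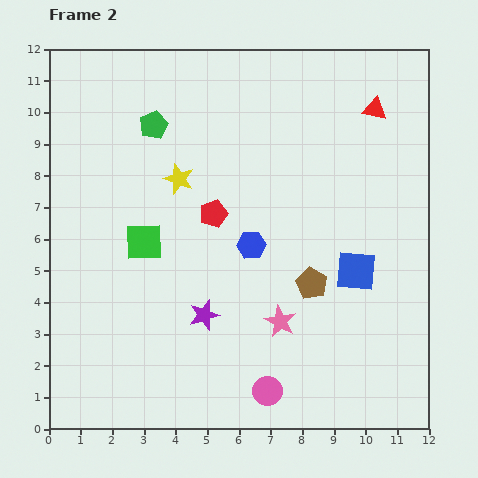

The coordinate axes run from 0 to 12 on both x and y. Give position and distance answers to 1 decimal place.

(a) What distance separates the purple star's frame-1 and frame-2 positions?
2.9

The purple star moved from (2.6, 1.9) to (4.9, 3.6), a distance of √(2.3² + 1.7²) ≈ 2.9.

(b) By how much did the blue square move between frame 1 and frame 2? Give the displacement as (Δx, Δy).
(-0.3, -2.1)

The blue square was at (10.0, 7.1) in frame 1 and (9.7, 5.0) in frame 2.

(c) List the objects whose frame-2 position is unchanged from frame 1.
the red triangle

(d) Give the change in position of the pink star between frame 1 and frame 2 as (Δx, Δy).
(3.4, -1.3)

The pink star was at (3.9, 4.7) in frame 1 and (7.3, 3.4) in frame 2.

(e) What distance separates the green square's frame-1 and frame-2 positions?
3.2

The green square moved from (1.4, 8.7) to (3.0, 5.9), a distance of √(1.6² + 2.8²) ≈ 3.2.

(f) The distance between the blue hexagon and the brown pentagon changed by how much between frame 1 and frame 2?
-4.3

Distance in frame 1: 6.5. Distance in frame 2: 2.2.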